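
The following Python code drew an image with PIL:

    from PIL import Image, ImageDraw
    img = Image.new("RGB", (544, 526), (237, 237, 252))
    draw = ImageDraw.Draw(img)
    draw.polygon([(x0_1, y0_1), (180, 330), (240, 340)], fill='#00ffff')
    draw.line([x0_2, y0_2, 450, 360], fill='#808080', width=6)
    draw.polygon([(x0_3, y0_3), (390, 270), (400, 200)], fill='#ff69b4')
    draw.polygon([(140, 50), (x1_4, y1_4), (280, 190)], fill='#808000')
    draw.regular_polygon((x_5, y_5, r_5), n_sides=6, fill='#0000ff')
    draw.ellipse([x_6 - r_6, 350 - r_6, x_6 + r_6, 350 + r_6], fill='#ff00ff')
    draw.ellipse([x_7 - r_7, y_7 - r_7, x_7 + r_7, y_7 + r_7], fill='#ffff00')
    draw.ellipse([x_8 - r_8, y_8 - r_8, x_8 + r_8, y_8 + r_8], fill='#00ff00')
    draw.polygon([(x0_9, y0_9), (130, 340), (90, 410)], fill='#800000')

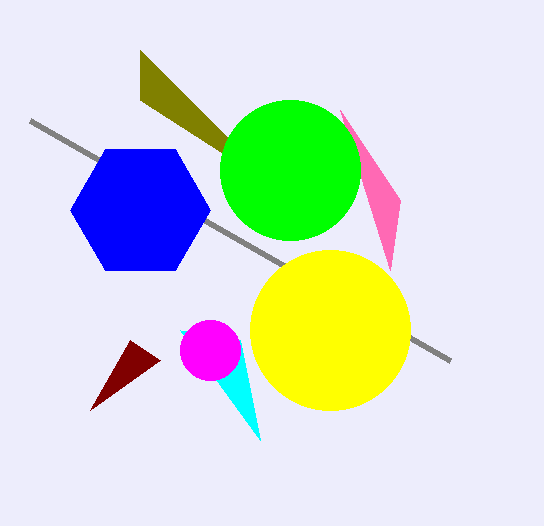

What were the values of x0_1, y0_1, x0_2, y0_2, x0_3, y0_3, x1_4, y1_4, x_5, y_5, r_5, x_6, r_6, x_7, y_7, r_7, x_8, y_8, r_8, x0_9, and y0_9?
x0_1 = 260
y0_1 = 440
x0_2 = 30
y0_2 = 120
x0_3 = 340
y0_3 = 110
x1_4 = 140
y1_4 = 100
x_5 = 140
y_5 = 210
r_5 = 70
x_6 = 210
r_6 = 30
x_7 = 330
y_7 = 330
r_7 = 80
x_8 = 290
y_8 = 170
r_8 = 70
x0_9 = 160
y0_9 = 360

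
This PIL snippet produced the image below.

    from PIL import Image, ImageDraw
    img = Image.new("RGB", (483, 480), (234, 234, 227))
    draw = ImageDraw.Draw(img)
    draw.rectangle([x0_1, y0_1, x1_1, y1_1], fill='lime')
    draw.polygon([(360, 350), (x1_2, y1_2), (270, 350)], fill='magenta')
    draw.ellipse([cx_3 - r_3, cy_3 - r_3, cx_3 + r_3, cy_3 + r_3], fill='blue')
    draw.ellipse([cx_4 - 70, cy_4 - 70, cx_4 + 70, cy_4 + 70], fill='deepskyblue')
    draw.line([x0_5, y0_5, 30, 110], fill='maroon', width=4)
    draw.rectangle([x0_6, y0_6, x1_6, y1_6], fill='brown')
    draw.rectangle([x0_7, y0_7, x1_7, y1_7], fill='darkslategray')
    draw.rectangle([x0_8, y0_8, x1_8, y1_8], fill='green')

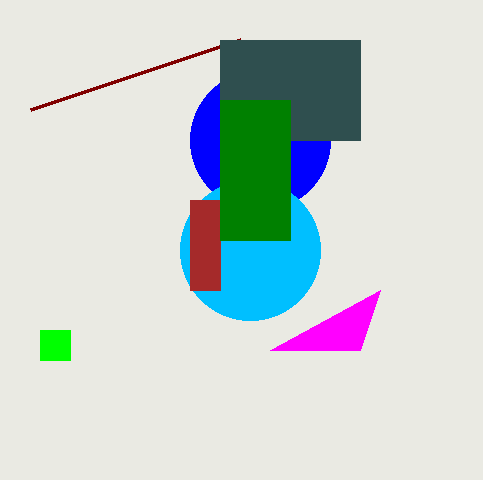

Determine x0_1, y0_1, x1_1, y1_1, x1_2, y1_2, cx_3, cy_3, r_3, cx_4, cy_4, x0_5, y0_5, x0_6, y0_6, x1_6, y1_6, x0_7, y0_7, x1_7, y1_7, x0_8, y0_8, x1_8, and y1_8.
x0_1 = 40, y0_1 = 330, x1_1 = 70, y1_1 = 360, x1_2 = 380, y1_2 = 290, cx_3 = 260, cy_3 = 140, r_3 = 70, cx_4 = 250, cy_4 = 250, x0_5 = 240, y0_5 = 40, x0_6 = 190, y0_6 = 200, x1_6 = 220, y1_6 = 290, x0_7 = 220, y0_7 = 40, x1_7 = 360, y1_7 = 140, x0_8 = 220, y0_8 = 100, x1_8 = 290, y1_8 = 240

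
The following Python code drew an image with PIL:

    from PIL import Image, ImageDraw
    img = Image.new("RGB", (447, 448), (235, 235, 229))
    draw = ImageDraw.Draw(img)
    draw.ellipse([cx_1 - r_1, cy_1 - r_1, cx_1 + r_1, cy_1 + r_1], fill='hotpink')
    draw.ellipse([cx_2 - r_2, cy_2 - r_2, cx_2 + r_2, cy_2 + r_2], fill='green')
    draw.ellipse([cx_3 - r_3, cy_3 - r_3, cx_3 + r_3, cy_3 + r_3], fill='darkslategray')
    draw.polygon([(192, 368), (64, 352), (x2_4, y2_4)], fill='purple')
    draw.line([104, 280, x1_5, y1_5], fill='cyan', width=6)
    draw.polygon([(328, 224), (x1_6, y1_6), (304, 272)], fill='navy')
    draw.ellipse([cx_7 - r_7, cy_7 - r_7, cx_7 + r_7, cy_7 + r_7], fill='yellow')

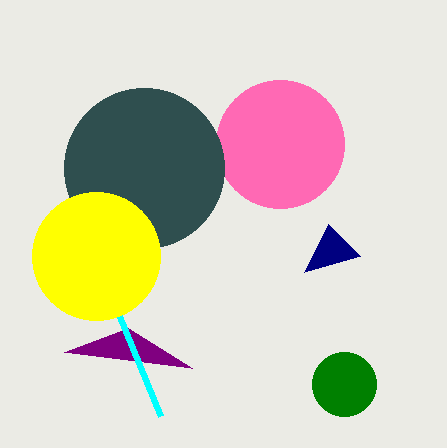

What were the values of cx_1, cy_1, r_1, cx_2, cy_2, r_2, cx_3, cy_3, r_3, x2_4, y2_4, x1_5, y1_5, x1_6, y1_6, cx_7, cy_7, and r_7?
cx_1 = 280; cy_1 = 144; r_1 = 64; cx_2 = 344; cy_2 = 384; r_2 = 32; cx_3 = 144; cy_3 = 168; r_3 = 80; x2_4 = 128; y2_4 = 328; x1_5 = 160; y1_5 = 416; x1_6 = 360; y1_6 = 256; cx_7 = 96; cy_7 = 256; r_7 = 64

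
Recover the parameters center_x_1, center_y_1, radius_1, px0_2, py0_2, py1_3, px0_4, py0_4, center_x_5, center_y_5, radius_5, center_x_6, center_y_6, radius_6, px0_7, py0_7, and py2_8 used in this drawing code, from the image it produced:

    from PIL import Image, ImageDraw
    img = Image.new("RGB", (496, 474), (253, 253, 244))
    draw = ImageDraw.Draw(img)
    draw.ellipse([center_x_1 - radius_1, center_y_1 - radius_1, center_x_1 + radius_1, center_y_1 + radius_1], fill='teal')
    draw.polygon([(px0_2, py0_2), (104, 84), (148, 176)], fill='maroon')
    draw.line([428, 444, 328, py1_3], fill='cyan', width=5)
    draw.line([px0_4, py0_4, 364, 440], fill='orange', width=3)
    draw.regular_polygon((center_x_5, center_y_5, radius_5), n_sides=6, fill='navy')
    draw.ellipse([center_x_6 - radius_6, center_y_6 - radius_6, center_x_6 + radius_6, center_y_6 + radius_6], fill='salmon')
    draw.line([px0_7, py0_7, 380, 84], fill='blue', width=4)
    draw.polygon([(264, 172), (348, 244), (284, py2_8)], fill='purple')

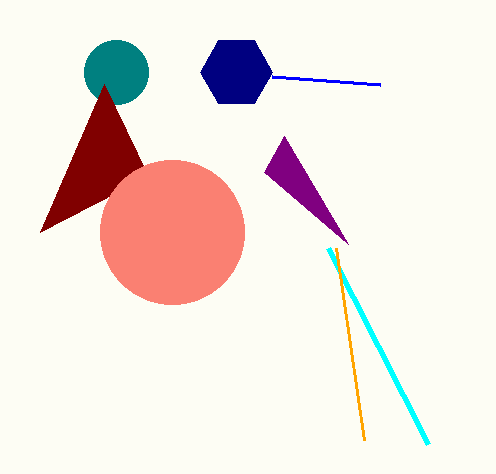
center_x_1 = 116, center_y_1 = 72, radius_1 = 32, px0_2 = 40, py0_2 = 232, py1_3 = 248, px0_4 = 336, py0_4 = 248, center_x_5 = 236, center_y_5 = 72, radius_5 = 36, center_x_6 = 172, center_y_6 = 232, radius_6 = 72, px0_7 = 272, py0_7 = 76, py2_8 = 136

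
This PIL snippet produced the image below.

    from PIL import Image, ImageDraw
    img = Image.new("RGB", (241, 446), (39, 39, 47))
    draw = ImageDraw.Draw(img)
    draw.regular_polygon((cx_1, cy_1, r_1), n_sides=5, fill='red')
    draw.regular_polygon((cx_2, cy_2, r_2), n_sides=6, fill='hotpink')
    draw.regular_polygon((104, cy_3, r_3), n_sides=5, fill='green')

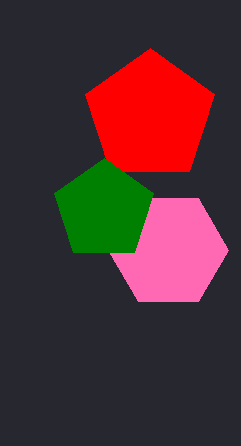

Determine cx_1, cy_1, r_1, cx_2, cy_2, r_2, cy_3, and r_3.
cx_1 = 150
cy_1 = 116
r_1 = 68
cx_2 = 168
cy_2 = 250
r_2 = 60
cy_3 = 210
r_3 = 52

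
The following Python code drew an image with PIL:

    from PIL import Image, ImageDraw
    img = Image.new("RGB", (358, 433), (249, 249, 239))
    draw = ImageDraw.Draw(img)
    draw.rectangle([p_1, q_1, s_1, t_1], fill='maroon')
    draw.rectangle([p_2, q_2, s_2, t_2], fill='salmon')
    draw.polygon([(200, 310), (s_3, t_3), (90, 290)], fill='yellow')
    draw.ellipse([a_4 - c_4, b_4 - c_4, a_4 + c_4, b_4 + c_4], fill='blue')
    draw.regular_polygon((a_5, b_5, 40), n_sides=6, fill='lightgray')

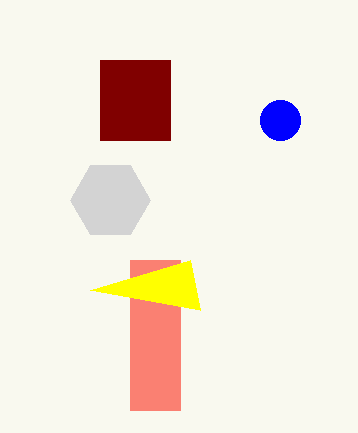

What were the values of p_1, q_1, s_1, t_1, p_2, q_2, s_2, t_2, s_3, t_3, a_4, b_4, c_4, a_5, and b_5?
p_1 = 100; q_1 = 60; s_1 = 170; t_1 = 140; p_2 = 130; q_2 = 260; s_2 = 180; t_2 = 410; s_3 = 190; t_3 = 260; a_4 = 280; b_4 = 120; c_4 = 20; a_5 = 110; b_5 = 200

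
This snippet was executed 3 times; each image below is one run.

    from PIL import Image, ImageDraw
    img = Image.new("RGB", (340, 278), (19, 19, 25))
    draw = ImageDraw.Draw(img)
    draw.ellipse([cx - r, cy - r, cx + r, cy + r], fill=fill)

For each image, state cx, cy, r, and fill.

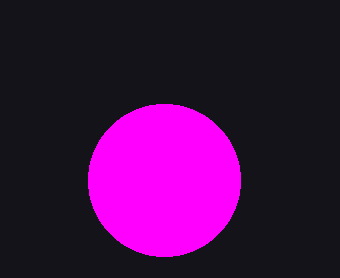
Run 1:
cx = 164
cy = 180
r = 76
fill = 'magenta'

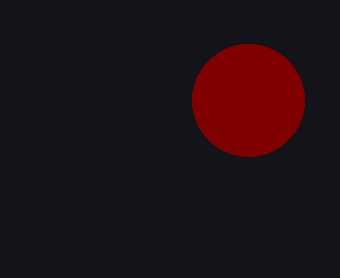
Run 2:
cx = 248, cy = 100, r = 56, fill = 'maroon'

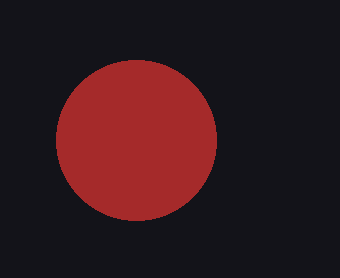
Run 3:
cx = 136, cy = 140, r = 80, fill = 'brown'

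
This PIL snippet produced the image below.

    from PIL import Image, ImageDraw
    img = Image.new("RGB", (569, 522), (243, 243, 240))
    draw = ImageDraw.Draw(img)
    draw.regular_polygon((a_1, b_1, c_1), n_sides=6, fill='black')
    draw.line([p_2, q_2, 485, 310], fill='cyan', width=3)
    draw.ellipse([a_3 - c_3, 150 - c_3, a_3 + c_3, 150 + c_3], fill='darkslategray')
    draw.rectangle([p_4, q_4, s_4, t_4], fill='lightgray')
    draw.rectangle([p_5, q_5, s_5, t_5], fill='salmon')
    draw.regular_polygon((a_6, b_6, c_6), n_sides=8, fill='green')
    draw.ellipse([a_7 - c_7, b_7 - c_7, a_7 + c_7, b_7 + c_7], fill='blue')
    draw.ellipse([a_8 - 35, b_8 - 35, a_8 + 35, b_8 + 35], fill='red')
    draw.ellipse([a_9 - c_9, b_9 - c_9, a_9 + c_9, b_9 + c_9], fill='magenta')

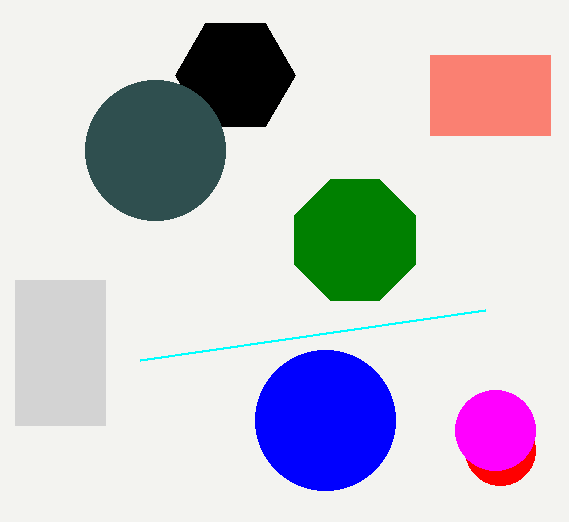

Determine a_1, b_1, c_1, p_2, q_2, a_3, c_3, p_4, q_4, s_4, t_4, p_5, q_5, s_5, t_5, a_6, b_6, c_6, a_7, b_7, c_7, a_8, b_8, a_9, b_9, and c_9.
a_1 = 235
b_1 = 75
c_1 = 60
p_2 = 140
q_2 = 360
a_3 = 155
c_3 = 70
p_4 = 15
q_4 = 280
s_4 = 105
t_4 = 425
p_5 = 430
q_5 = 55
s_5 = 550
t_5 = 135
a_6 = 355
b_6 = 240
c_6 = 65
a_7 = 325
b_7 = 420
c_7 = 70
a_8 = 500
b_8 = 450
a_9 = 495
b_9 = 430
c_9 = 40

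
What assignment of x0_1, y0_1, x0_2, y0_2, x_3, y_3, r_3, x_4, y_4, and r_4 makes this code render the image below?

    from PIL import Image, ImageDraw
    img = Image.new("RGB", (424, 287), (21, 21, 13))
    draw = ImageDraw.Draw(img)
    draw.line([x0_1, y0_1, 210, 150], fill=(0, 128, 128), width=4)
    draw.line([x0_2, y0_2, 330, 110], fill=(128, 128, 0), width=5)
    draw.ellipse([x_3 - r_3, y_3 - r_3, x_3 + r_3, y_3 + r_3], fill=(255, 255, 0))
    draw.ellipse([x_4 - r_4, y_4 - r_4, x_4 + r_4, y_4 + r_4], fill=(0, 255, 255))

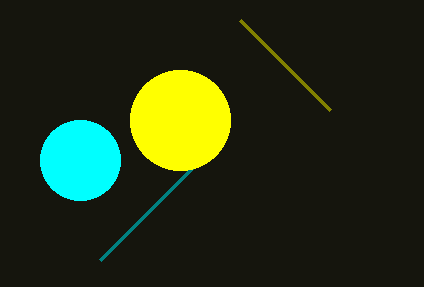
x0_1 = 100, y0_1 = 260, x0_2 = 240, y0_2 = 20, x_3 = 180, y_3 = 120, r_3 = 50, x_4 = 80, y_4 = 160, r_4 = 40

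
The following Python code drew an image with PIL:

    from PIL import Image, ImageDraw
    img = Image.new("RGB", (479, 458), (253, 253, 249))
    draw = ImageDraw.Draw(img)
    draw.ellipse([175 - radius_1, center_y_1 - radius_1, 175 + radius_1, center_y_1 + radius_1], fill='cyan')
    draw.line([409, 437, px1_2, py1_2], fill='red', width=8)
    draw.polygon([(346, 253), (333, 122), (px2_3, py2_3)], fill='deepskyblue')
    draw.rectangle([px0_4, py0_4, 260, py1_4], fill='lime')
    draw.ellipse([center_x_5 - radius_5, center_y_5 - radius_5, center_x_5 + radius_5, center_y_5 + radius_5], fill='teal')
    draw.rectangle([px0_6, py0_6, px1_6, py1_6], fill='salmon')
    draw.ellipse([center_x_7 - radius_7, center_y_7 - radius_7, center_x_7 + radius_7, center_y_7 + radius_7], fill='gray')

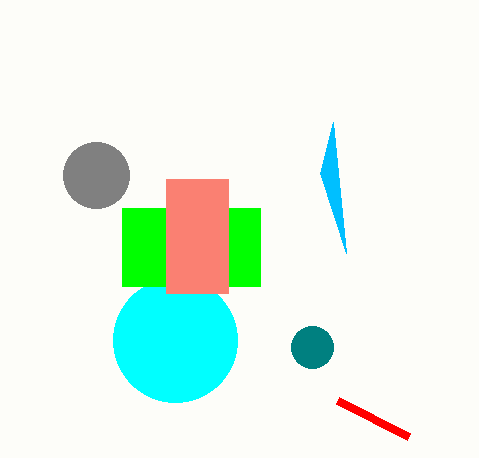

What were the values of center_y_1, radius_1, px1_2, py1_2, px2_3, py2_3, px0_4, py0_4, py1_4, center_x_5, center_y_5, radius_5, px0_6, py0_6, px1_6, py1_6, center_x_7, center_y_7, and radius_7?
center_y_1 = 340
radius_1 = 62
px1_2 = 338
py1_2 = 401
px2_3 = 320
py2_3 = 173
px0_4 = 122
py0_4 = 208
py1_4 = 286
center_x_5 = 312
center_y_5 = 347
radius_5 = 21
px0_6 = 166
py0_6 = 179
px1_6 = 228
py1_6 = 293
center_x_7 = 96
center_y_7 = 175
radius_7 = 33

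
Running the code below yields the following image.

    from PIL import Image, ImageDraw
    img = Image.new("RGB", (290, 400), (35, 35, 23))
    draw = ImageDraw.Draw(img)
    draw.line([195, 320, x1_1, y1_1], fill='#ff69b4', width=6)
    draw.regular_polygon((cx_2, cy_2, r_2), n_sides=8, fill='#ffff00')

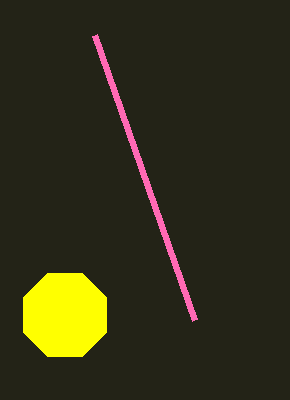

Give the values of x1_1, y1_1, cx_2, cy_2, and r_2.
x1_1 = 95
y1_1 = 35
cx_2 = 65
cy_2 = 315
r_2 = 45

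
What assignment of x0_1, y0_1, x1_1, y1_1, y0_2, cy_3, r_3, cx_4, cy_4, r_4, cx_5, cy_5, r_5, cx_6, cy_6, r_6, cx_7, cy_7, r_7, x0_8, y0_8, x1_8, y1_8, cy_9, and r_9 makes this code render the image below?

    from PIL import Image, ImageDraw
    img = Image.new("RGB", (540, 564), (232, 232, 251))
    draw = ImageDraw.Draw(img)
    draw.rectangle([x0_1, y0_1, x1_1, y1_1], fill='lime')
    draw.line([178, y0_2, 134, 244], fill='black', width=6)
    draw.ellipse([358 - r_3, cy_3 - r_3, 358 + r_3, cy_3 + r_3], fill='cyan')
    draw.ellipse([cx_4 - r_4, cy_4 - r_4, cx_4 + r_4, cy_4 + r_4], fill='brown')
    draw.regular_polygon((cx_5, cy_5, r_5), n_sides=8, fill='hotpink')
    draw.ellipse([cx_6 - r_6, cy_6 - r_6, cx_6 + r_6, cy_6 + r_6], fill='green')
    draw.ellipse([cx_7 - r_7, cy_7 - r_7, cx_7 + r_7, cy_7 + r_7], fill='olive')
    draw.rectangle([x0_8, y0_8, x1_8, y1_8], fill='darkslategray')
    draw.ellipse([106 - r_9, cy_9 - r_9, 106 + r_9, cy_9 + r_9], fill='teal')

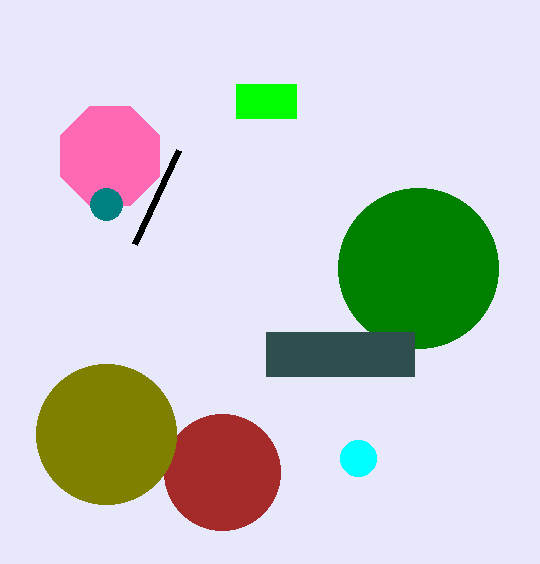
x0_1 = 236; y0_1 = 84; x1_1 = 296; y1_1 = 118; y0_2 = 150; cy_3 = 458; r_3 = 18; cx_4 = 222; cy_4 = 472; r_4 = 58; cx_5 = 110; cy_5 = 156; r_5 = 54; cx_6 = 418; cy_6 = 268; r_6 = 80; cx_7 = 106; cy_7 = 434; r_7 = 70; x0_8 = 266; y0_8 = 332; x1_8 = 414; y1_8 = 376; cy_9 = 204; r_9 = 16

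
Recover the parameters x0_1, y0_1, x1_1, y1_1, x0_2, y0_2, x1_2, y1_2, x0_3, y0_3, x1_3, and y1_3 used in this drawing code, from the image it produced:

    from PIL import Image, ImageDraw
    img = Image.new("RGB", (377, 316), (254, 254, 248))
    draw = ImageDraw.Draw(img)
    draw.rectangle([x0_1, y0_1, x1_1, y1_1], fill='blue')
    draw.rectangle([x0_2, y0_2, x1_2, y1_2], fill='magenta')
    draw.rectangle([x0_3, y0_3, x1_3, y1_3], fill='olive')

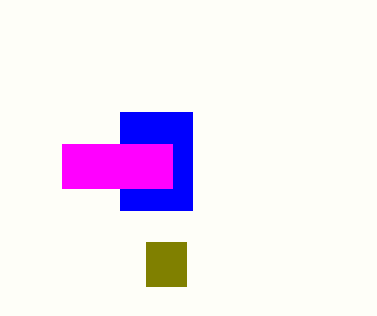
x0_1 = 120; y0_1 = 112; x1_1 = 192; y1_1 = 210; x0_2 = 62; y0_2 = 144; x1_2 = 172; y1_2 = 188; x0_3 = 146; y0_3 = 242; x1_3 = 186; y1_3 = 286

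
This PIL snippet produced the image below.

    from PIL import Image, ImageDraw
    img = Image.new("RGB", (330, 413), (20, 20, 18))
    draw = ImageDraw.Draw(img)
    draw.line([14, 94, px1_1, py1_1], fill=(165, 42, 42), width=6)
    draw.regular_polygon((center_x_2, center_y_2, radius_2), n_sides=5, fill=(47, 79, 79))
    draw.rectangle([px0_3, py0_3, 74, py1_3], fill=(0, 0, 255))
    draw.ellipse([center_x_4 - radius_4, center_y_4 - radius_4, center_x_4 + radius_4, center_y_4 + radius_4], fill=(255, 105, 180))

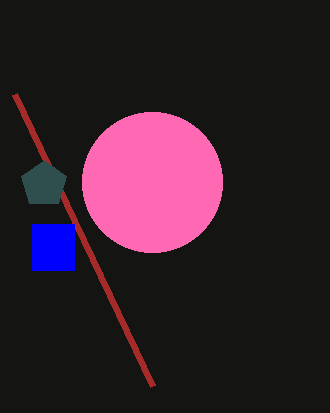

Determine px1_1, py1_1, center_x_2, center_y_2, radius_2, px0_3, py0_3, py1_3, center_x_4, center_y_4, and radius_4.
px1_1 = 152
py1_1 = 386
center_x_2 = 44
center_y_2 = 184
radius_2 = 24
px0_3 = 32
py0_3 = 224
py1_3 = 270
center_x_4 = 152
center_y_4 = 182
radius_4 = 70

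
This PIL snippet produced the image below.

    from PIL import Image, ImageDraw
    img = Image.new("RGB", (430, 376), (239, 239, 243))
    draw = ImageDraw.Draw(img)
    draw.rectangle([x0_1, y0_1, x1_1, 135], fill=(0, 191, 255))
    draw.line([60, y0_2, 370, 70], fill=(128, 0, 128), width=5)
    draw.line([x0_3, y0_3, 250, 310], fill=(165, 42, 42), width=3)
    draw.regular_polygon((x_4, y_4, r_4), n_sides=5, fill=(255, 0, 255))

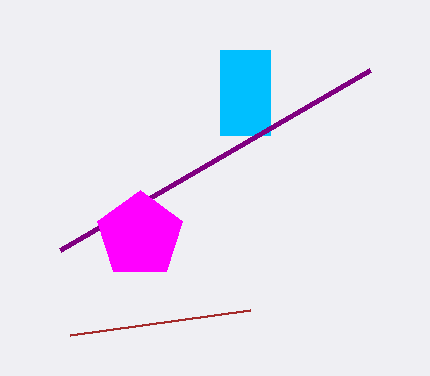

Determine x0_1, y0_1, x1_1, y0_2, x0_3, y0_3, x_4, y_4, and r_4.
x0_1 = 220; y0_1 = 50; x1_1 = 270; y0_2 = 250; x0_3 = 70; y0_3 = 335; x_4 = 140; y_4 = 235; r_4 = 45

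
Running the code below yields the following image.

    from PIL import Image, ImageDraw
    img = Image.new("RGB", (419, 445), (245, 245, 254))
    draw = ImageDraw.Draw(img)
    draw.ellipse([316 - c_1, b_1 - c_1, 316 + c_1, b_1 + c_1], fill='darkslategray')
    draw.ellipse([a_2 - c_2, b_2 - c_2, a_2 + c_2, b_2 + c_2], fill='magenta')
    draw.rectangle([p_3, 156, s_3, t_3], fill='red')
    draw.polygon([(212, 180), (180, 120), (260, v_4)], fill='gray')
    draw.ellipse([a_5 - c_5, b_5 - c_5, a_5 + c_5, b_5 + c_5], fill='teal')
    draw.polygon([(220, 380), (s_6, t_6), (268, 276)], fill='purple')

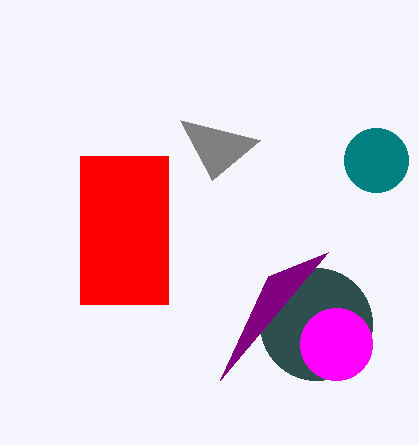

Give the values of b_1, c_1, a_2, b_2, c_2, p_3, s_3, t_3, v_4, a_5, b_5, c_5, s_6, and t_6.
b_1 = 324, c_1 = 56, a_2 = 336, b_2 = 344, c_2 = 36, p_3 = 80, s_3 = 168, t_3 = 304, v_4 = 140, a_5 = 376, b_5 = 160, c_5 = 32, s_6 = 328, t_6 = 252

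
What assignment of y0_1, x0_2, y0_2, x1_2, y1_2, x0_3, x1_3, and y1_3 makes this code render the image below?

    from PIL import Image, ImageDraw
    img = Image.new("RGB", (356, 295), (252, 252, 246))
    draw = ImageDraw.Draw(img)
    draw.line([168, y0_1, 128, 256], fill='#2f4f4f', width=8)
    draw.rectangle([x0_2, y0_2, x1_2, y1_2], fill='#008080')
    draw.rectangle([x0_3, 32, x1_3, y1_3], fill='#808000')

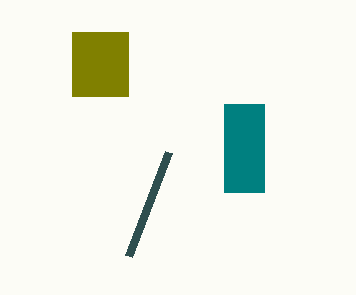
y0_1 = 152, x0_2 = 224, y0_2 = 104, x1_2 = 264, y1_2 = 192, x0_3 = 72, x1_3 = 128, y1_3 = 96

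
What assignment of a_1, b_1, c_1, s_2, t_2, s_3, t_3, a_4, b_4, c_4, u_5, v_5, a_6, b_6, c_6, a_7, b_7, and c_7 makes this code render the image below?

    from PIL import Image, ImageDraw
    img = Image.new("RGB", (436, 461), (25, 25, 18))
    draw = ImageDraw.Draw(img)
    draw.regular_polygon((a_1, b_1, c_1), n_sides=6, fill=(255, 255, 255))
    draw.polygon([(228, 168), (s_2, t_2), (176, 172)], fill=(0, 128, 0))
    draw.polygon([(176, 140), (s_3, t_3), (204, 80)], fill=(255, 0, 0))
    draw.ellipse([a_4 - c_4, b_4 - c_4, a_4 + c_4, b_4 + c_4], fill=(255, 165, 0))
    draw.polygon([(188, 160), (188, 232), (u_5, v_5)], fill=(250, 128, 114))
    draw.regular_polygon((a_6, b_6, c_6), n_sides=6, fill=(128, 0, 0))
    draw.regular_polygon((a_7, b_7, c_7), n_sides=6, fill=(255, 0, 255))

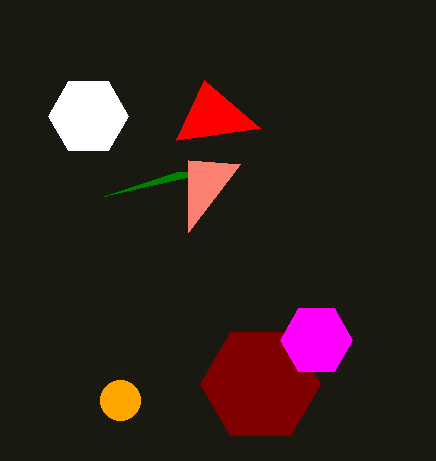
a_1 = 88; b_1 = 116; c_1 = 40; s_2 = 104; t_2 = 196; s_3 = 260; t_3 = 128; a_4 = 120; b_4 = 400; c_4 = 20; u_5 = 240; v_5 = 164; a_6 = 260; b_6 = 384; c_6 = 60; a_7 = 316; b_7 = 340; c_7 = 36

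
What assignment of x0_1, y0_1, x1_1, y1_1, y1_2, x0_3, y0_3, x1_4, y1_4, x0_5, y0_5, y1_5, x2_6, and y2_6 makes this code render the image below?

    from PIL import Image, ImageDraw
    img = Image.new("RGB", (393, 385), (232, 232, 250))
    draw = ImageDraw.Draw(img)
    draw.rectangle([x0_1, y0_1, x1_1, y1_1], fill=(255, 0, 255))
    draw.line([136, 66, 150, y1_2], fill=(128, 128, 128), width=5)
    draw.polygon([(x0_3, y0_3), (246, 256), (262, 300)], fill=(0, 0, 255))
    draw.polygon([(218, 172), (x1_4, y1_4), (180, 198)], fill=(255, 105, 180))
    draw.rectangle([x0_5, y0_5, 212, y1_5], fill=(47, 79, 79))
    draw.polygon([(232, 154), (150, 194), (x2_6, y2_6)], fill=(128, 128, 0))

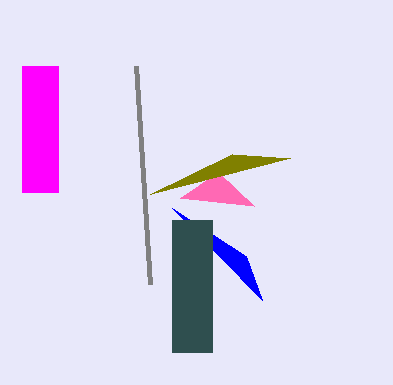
x0_1 = 22; y0_1 = 66; x1_1 = 58; y1_1 = 192; y1_2 = 284; x0_3 = 172; y0_3 = 208; x1_4 = 254; y1_4 = 206; x0_5 = 172; y0_5 = 220; y1_5 = 352; x2_6 = 290; y2_6 = 158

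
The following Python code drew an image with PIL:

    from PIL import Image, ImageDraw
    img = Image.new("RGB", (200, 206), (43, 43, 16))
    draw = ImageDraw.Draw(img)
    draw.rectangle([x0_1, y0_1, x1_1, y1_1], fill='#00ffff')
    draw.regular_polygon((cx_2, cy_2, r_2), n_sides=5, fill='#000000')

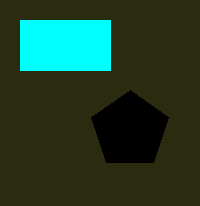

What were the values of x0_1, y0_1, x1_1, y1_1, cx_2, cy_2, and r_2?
x0_1 = 20, y0_1 = 20, x1_1 = 110, y1_1 = 70, cx_2 = 130, cy_2 = 130, r_2 = 40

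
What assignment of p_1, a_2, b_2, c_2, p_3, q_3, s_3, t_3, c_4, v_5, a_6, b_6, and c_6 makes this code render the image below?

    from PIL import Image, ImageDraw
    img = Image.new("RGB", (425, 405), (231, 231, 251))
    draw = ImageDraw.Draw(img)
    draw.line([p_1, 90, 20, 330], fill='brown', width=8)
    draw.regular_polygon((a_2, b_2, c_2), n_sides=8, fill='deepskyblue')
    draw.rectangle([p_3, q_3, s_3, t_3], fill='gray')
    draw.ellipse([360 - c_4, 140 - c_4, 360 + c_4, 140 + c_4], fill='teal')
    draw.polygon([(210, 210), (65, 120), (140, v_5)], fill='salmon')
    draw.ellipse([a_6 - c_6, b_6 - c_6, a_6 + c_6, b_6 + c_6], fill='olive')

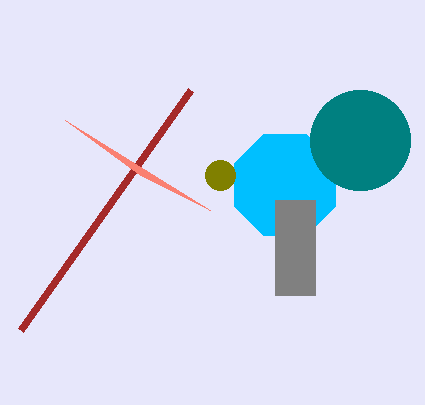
p_1 = 190; a_2 = 285; b_2 = 185; c_2 = 55; p_3 = 275; q_3 = 200; s_3 = 315; t_3 = 295; c_4 = 50; v_5 = 175; a_6 = 220; b_6 = 175; c_6 = 15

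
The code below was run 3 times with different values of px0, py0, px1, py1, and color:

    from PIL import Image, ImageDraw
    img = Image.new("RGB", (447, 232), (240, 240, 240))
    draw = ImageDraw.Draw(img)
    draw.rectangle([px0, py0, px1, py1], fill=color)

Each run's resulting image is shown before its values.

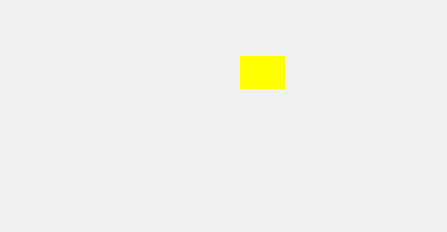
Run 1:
px0 = 240
py0 = 56
px1 = 284
py1 = 88
color = 'yellow'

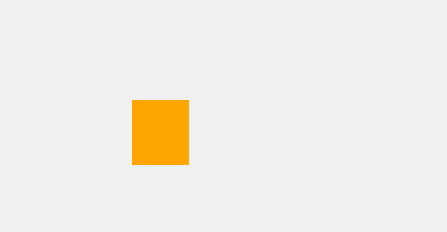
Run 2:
px0 = 132
py0 = 100
px1 = 188
py1 = 164
color = 'orange'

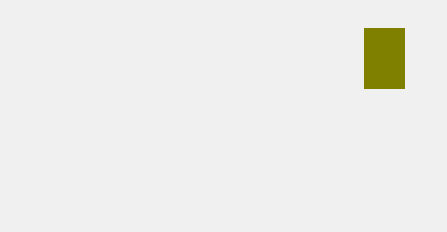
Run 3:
px0 = 364; py0 = 28; px1 = 404; py1 = 88; color = 'olive'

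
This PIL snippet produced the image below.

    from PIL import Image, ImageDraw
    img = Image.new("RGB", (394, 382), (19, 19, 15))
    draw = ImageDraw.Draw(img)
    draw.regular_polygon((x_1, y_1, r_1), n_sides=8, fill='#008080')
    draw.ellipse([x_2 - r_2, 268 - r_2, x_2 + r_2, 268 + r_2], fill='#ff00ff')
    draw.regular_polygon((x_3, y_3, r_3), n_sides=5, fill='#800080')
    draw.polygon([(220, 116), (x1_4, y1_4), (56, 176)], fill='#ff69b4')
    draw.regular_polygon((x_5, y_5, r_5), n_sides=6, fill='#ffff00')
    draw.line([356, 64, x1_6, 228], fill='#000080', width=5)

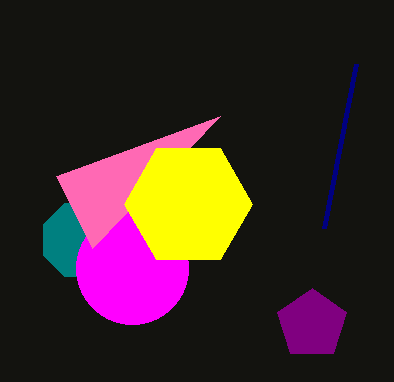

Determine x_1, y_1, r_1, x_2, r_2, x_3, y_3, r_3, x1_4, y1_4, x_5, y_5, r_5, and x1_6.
x_1 = 80
y_1 = 240
r_1 = 40
x_2 = 132
r_2 = 56
x_3 = 312
y_3 = 324
r_3 = 36
x1_4 = 92
y1_4 = 248
x_5 = 188
y_5 = 204
r_5 = 64
x1_6 = 324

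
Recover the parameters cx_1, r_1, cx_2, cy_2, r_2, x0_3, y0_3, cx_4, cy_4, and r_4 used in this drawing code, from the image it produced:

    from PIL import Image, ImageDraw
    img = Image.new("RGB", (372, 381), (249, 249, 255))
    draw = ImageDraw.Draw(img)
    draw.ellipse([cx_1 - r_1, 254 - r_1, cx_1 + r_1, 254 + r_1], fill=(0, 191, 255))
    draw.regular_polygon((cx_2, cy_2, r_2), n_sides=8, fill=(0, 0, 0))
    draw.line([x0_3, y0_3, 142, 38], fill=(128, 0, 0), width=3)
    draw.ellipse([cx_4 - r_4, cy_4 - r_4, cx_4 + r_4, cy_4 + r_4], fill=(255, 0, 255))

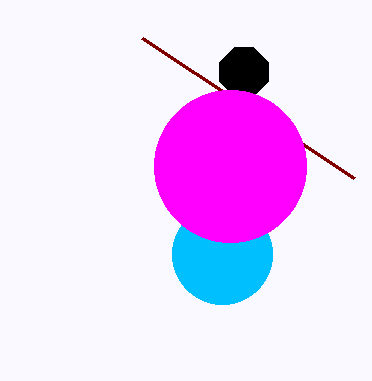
cx_1 = 222
r_1 = 50
cx_2 = 244
cy_2 = 72
r_2 = 26
x0_3 = 354
y0_3 = 178
cx_4 = 230
cy_4 = 166
r_4 = 76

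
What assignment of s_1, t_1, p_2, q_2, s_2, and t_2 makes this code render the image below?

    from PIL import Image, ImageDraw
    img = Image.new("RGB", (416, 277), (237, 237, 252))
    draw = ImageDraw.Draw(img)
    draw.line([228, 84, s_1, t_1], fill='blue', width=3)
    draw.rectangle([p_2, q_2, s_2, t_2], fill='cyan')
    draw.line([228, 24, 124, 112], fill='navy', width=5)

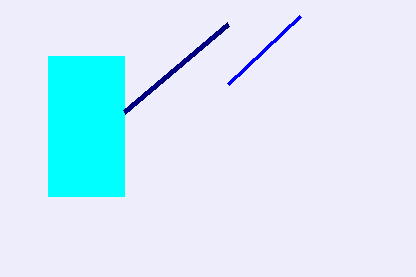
s_1 = 300, t_1 = 16, p_2 = 48, q_2 = 56, s_2 = 124, t_2 = 196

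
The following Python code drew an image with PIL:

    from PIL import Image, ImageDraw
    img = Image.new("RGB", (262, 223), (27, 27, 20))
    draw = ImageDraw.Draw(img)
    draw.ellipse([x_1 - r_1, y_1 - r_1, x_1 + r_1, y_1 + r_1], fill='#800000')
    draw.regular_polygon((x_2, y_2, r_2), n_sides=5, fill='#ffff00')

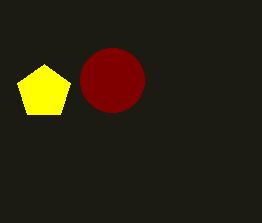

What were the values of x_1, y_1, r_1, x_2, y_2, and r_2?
x_1 = 112; y_1 = 80; r_1 = 32; x_2 = 44; y_2 = 92; r_2 = 28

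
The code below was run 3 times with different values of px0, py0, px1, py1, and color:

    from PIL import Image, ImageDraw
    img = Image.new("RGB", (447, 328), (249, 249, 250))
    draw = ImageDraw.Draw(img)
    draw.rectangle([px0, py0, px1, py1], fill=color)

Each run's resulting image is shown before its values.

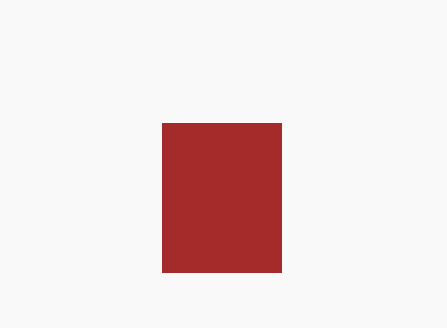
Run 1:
px0 = 162; py0 = 123; px1 = 281; py1 = 272; color = 'brown'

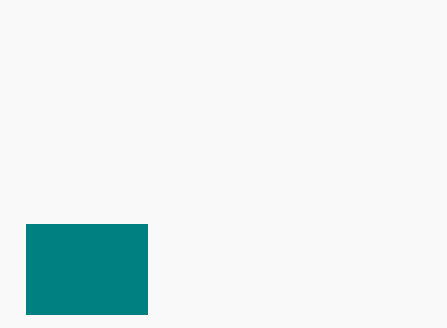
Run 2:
px0 = 26
py0 = 224
px1 = 147
py1 = 314
color = 'teal'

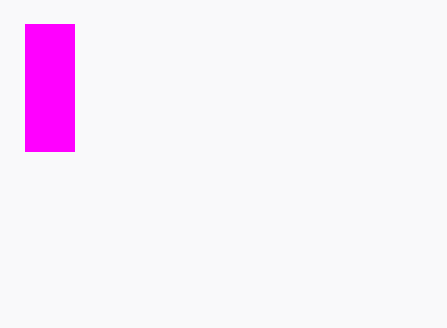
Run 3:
px0 = 25
py0 = 24
px1 = 74
py1 = 151
color = 'magenta'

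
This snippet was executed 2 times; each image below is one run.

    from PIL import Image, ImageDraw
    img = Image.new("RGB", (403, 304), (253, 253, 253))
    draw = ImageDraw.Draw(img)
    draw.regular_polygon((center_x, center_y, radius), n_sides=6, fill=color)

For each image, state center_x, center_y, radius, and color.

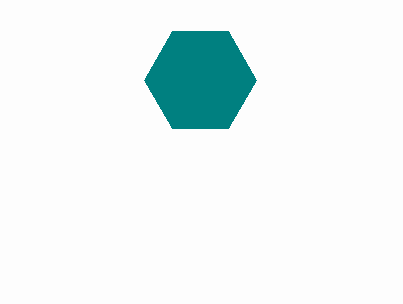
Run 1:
center_x = 200
center_y = 80
radius = 56
color = 'teal'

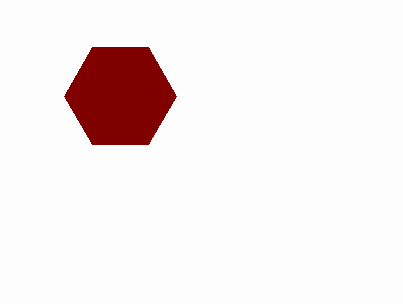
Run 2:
center_x = 120
center_y = 96
radius = 56
color = 'maroon'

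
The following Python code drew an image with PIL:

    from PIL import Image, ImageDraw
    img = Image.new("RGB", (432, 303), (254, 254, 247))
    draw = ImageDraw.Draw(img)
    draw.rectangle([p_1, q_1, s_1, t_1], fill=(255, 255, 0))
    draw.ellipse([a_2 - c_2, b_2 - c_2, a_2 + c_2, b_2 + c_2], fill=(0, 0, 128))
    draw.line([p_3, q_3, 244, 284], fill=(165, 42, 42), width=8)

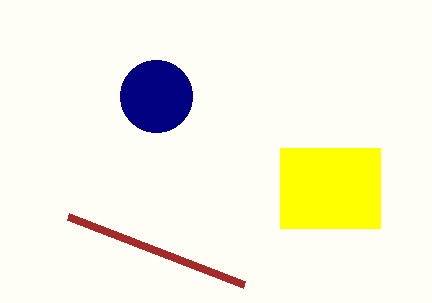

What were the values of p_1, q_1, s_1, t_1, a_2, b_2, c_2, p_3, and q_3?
p_1 = 280
q_1 = 148
s_1 = 380
t_1 = 228
a_2 = 156
b_2 = 96
c_2 = 36
p_3 = 68
q_3 = 216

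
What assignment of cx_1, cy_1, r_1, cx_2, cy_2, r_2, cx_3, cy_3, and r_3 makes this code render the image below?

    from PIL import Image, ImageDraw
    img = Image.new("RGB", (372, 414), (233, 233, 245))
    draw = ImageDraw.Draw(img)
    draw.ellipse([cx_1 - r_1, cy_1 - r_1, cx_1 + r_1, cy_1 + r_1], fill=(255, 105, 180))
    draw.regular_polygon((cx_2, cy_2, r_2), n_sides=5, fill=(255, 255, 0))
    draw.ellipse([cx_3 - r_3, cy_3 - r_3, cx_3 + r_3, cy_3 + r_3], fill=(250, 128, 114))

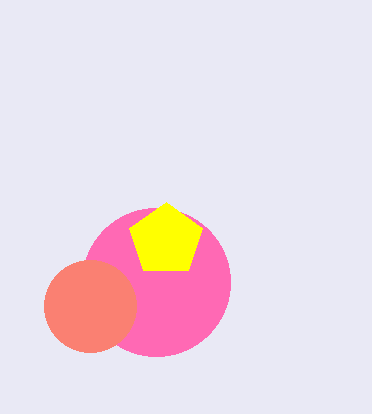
cx_1 = 156
cy_1 = 282
r_1 = 74
cx_2 = 166
cy_2 = 240
r_2 = 38
cx_3 = 90
cy_3 = 306
r_3 = 46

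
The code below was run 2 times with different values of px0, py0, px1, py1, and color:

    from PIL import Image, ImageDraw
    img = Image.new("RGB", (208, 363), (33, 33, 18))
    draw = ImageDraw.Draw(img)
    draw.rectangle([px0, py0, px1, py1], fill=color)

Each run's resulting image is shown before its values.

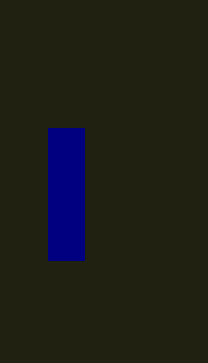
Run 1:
px0 = 48; py0 = 128; px1 = 84; py1 = 260; color = 'navy'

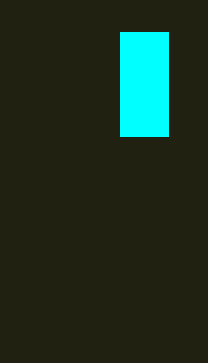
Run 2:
px0 = 120
py0 = 32
px1 = 168
py1 = 136
color = 'cyan'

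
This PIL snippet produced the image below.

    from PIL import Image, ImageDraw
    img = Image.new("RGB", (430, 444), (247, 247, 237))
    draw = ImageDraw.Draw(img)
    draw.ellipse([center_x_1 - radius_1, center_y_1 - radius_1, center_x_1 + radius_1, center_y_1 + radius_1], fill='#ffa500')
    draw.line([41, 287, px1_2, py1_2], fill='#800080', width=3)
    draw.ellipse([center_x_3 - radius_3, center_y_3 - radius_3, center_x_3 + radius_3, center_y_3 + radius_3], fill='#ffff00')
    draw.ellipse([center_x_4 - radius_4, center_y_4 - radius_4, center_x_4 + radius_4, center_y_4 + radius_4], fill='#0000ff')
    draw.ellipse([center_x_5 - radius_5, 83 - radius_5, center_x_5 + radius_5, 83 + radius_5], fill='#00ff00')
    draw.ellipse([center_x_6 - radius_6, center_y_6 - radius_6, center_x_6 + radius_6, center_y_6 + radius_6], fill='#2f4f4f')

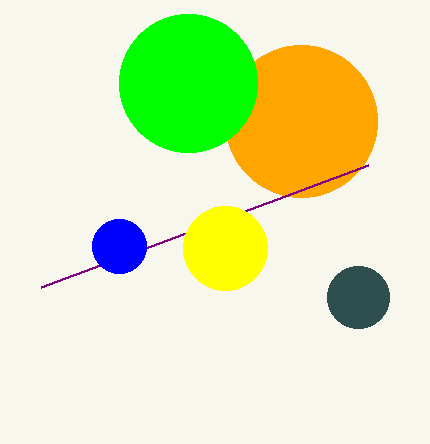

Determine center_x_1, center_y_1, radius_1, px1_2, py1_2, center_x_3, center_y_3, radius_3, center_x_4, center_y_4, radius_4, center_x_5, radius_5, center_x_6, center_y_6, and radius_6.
center_x_1 = 301; center_y_1 = 121; radius_1 = 76; px1_2 = 368; py1_2 = 165; center_x_3 = 225; center_y_3 = 248; radius_3 = 42; center_x_4 = 119; center_y_4 = 246; radius_4 = 27; center_x_5 = 188; radius_5 = 69; center_x_6 = 358; center_y_6 = 297; radius_6 = 31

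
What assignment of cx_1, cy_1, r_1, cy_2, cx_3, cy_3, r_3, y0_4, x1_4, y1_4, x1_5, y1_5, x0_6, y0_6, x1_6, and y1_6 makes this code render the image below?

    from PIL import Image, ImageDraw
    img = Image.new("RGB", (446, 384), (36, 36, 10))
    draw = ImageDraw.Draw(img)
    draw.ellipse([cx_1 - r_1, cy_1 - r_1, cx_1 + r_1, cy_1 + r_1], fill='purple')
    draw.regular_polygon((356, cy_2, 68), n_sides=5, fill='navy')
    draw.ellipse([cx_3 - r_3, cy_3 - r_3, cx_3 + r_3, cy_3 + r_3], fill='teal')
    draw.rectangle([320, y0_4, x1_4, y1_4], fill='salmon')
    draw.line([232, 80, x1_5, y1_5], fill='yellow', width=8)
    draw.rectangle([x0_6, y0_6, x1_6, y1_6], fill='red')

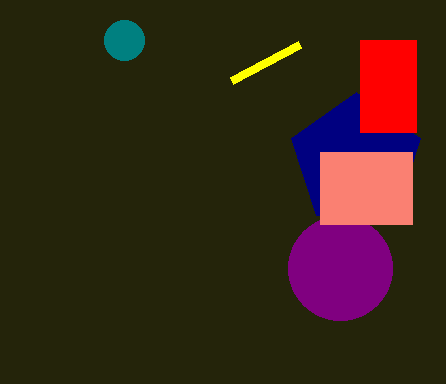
cx_1 = 340
cy_1 = 268
r_1 = 52
cy_2 = 160
cx_3 = 124
cy_3 = 40
r_3 = 20
y0_4 = 152
x1_4 = 412
y1_4 = 224
x1_5 = 300
y1_5 = 44
x0_6 = 360
y0_6 = 40
x1_6 = 416
y1_6 = 132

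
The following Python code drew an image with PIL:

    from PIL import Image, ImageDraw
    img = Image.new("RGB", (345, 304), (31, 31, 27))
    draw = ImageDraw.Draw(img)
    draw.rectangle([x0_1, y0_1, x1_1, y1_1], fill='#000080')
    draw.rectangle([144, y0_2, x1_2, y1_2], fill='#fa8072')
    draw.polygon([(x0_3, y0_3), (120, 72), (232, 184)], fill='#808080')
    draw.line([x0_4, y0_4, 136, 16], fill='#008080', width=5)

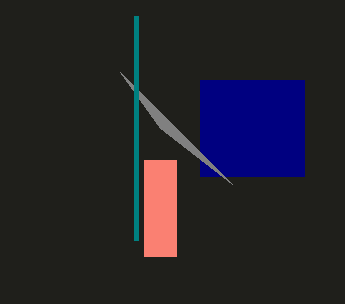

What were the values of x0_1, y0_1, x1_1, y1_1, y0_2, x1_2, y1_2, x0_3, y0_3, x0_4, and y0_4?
x0_1 = 200; y0_1 = 80; x1_1 = 304; y1_1 = 176; y0_2 = 160; x1_2 = 176; y1_2 = 256; x0_3 = 160; y0_3 = 128; x0_4 = 136; y0_4 = 240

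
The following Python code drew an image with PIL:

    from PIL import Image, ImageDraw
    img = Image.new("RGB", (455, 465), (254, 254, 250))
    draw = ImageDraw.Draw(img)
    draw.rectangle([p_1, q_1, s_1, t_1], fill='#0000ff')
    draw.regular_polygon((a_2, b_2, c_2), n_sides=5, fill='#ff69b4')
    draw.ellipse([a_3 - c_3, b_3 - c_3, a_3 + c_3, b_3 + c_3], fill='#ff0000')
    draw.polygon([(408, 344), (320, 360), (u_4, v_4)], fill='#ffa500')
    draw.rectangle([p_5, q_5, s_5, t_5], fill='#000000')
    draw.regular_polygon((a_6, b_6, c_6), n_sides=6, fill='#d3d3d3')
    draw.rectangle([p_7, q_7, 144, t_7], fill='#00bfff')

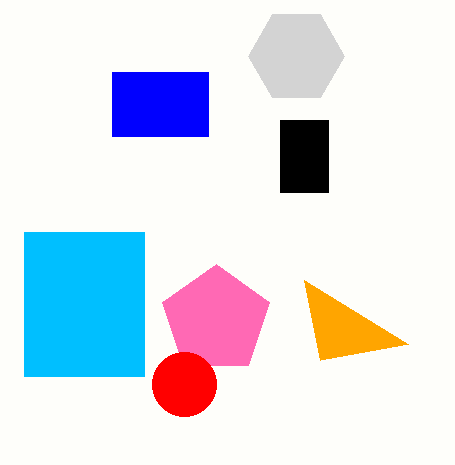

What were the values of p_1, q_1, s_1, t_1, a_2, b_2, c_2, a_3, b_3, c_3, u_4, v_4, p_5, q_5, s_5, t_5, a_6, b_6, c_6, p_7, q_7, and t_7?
p_1 = 112; q_1 = 72; s_1 = 208; t_1 = 136; a_2 = 216; b_2 = 320; c_2 = 56; a_3 = 184; b_3 = 384; c_3 = 32; u_4 = 304; v_4 = 280; p_5 = 280; q_5 = 120; s_5 = 328; t_5 = 192; a_6 = 296; b_6 = 56; c_6 = 48; p_7 = 24; q_7 = 232; t_7 = 376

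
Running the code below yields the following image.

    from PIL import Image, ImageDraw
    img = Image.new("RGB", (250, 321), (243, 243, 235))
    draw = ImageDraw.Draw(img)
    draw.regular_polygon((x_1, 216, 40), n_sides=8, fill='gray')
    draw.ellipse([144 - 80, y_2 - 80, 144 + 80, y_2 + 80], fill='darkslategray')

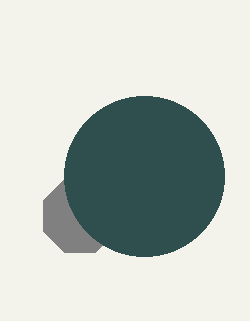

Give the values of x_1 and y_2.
x_1 = 80; y_2 = 176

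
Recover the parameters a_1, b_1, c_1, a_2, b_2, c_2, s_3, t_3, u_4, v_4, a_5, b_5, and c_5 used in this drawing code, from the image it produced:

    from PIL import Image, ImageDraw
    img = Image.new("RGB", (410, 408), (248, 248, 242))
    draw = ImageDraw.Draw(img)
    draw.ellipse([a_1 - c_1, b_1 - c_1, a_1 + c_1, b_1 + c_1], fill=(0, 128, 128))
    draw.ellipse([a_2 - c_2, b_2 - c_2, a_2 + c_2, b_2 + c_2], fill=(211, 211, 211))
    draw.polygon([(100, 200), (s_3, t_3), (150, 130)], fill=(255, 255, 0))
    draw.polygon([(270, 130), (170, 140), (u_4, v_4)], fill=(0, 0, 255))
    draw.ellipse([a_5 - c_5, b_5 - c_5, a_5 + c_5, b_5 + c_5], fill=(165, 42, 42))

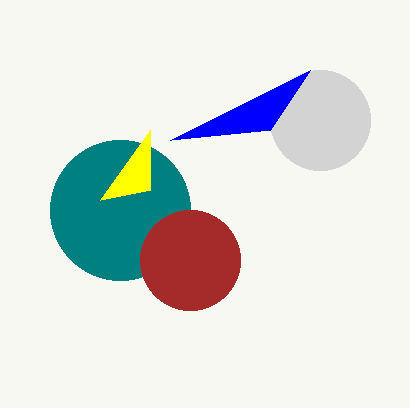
a_1 = 120; b_1 = 210; c_1 = 70; a_2 = 320; b_2 = 120; c_2 = 50; s_3 = 150; t_3 = 190; u_4 = 310; v_4 = 70; a_5 = 190; b_5 = 260; c_5 = 50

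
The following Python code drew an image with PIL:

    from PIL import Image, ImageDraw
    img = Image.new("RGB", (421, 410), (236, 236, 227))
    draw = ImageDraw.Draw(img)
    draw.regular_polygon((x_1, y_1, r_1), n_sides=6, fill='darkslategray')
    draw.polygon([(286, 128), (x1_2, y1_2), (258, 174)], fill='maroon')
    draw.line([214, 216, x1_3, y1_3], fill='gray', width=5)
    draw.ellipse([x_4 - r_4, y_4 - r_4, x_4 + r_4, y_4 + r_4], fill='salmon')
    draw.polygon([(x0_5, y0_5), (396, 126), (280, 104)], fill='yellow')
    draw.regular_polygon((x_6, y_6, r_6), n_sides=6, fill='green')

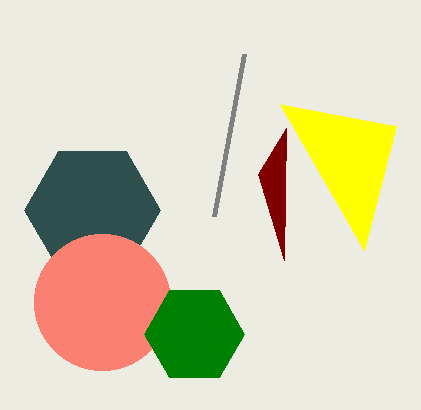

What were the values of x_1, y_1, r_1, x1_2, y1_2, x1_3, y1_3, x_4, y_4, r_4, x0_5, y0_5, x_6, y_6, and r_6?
x_1 = 92, y_1 = 210, r_1 = 68, x1_2 = 284, y1_2 = 260, x1_3 = 244, y1_3 = 54, x_4 = 102, y_4 = 302, r_4 = 68, x0_5 = 364, y0_5 = 250, x_6 = 194, y_6 = 334, r_6 = 50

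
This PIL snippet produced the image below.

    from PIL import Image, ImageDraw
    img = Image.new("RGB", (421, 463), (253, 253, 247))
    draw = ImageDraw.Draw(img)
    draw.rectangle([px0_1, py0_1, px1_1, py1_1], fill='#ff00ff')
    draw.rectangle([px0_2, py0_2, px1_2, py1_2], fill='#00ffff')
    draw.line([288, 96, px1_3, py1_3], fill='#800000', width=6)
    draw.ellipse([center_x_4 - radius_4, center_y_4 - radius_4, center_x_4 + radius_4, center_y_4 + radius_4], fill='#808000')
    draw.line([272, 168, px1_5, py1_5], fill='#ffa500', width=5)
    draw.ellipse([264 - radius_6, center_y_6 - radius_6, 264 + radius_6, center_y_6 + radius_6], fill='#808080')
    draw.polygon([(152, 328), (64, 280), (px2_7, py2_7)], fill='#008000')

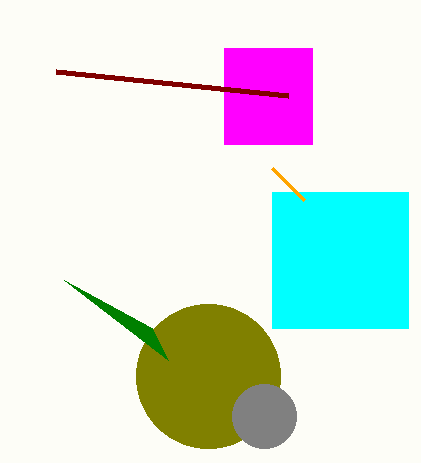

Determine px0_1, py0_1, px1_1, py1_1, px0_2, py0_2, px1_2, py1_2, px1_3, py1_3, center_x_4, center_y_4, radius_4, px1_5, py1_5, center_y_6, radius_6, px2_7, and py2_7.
px0_1 = 224; py0_1 = 48; px1_1 = 312; py1_1 = 144; px0_2 = 272; py0_2 = 192; px1_2 = 408; py1_2 = 328; px1_3 = 56; py1_3 = 72; center_x_4 = 208; center_y_4 = 376; radius_4 = 72; px1_5 = 304; py1_5 = 200; center_y_6 = 416; radius_6 = 32; px2_7 = 168; py2_7 = 360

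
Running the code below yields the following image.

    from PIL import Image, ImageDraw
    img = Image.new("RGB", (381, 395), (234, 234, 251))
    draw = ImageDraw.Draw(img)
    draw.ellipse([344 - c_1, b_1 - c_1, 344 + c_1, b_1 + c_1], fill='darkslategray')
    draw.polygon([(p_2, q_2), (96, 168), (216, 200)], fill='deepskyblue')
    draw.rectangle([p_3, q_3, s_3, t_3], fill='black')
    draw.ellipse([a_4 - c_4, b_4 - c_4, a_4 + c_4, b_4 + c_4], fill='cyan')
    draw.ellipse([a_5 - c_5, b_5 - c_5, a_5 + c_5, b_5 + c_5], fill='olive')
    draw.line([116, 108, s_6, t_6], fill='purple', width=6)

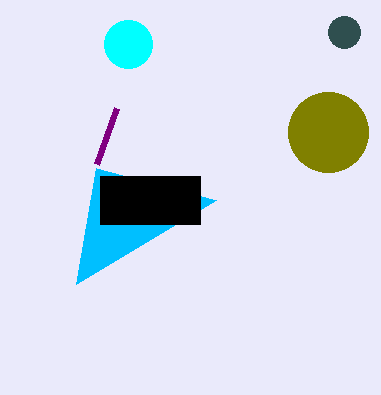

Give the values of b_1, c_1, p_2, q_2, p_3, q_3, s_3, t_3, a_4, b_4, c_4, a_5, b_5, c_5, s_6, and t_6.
b_1 = 32, c_1 = 16, p_2 = 76, q_2 = 284, p_3 = 100, q_3 = 176, s_3 = 200, t_3 = 224, a_4 = 128, b_4 = 44, c_4 = 24, a_5 = 328, b_5 = 132, c_5 = 40, s_6 = 96, t_6 = 164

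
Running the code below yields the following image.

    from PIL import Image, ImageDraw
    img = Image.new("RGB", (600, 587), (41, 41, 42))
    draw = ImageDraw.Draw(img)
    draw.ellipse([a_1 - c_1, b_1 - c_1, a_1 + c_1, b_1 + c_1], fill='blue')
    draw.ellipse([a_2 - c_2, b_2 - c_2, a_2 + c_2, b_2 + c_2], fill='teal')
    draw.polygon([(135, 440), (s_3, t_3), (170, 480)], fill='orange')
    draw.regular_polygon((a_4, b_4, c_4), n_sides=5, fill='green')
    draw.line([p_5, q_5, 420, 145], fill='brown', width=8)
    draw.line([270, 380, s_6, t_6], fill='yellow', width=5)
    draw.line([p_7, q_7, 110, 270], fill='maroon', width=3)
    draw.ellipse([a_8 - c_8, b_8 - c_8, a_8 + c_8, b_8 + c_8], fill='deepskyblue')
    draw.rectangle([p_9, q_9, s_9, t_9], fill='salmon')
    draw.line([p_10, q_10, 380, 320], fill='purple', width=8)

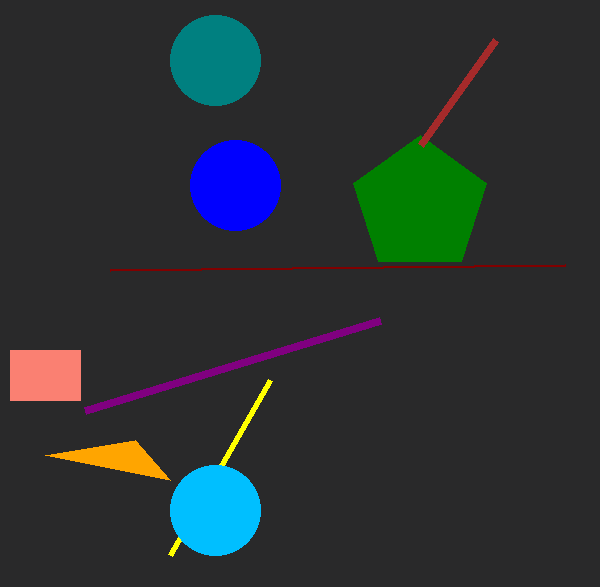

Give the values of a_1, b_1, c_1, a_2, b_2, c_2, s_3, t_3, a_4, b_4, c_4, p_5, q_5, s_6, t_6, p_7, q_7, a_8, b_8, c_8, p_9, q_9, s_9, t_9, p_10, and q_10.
a_1 = 235, b_1 = 185, c_1 = 45, a_2 = 215, b_2 = 60, c_2 = 45, s_3 = 45, t_3 = 455, a_4 = 420, b_4 = 205, c_4 = 70, p_5 = 495, q_5 = 40, s_6 = 170, t_6 = 555, p_7 = 565, q_7 = 265, a_8 = 215, b_8 = 510, c_8 = 45, p_9 = 10, q_9 = 350, s_9 = 80, t_9 = 400, p_10 = 85, q_10 = 410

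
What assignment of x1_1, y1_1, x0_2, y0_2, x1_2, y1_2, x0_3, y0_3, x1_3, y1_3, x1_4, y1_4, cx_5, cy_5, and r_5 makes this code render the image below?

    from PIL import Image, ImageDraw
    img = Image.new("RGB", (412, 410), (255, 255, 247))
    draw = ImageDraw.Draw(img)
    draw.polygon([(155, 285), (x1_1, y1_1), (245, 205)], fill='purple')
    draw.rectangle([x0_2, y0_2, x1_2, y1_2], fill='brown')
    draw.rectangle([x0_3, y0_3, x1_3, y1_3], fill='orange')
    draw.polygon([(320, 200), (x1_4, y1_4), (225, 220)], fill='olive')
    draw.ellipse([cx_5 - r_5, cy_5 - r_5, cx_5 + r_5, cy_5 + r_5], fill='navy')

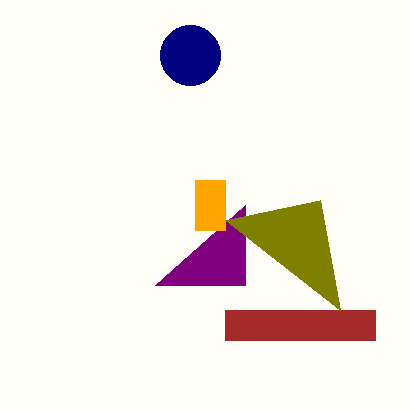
x1_1 = 245; y1_1 = 285; x0_2 = 225; y0_2 = 310; x1_2 = 375; y1_2 = 340; x0_3 = 195; y0_3 = 180; x1_3 = 225; y1_3 = 230; x1_4 = 340; y1_4 = 310; cx_5 = 190; cy_5 = 55; r_5 = 30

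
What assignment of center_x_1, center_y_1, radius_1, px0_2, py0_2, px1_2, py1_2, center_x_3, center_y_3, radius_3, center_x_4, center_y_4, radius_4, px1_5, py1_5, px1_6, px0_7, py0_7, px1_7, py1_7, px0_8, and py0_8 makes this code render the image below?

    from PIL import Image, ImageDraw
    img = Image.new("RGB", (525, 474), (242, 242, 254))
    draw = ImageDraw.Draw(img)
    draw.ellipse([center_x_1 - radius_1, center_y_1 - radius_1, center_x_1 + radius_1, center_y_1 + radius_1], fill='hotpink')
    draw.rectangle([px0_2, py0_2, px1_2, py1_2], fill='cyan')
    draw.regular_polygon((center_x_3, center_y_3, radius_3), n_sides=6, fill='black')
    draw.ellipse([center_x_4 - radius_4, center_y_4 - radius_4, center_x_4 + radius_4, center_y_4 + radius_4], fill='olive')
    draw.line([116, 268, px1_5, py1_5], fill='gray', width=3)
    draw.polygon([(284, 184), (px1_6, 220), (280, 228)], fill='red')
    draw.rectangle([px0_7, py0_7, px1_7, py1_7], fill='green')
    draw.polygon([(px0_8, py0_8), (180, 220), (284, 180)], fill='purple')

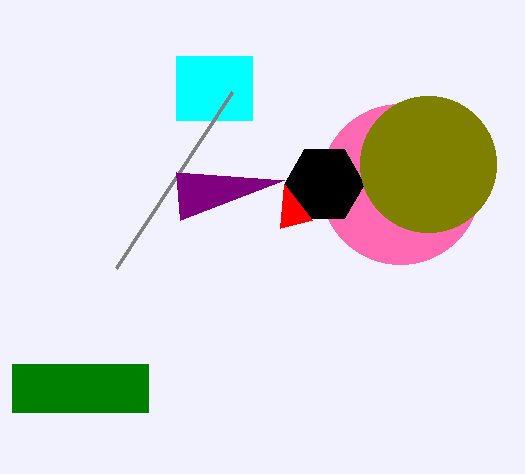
center_x_1 = 400; center_y_1 = 184; radius_1 = 80; px0_2 = 176; py0_2 = 56; px1_2 = 252; py1_2 = 120; center_x_3 = 324; center_y_3 = 184; radius_3 = 40; center_x_4 = 428; center_y_4 = 164; radius_4 = 68; px1_5 = 232; py1_5 = 92; px1_6 = 312; px0_7 = 12; py0_7 = 364; px1_7 = 148; py1_7 = 412; px0_8 = 176; py0_8 = 172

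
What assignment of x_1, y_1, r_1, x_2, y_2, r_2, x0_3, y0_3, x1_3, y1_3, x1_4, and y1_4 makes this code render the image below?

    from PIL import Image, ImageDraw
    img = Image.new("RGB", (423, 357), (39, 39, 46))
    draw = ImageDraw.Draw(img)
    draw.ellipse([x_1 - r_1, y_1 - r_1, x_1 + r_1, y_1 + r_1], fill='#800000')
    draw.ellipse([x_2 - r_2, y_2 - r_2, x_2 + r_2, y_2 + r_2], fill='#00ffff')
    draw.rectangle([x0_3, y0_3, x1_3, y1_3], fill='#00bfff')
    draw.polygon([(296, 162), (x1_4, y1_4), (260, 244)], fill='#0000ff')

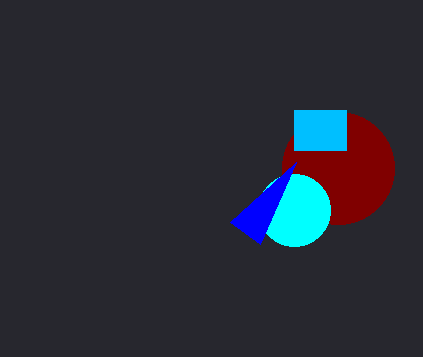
x_1 = 338
y_1 = 168
r_1 = 56
x_2 = 294
y_2 = 210
r_2 = 36
x0_3 = 294
y0_3 = 110
x1_3 = 346
y1_3 = 150
x1_4 = 230
y1_4 = 222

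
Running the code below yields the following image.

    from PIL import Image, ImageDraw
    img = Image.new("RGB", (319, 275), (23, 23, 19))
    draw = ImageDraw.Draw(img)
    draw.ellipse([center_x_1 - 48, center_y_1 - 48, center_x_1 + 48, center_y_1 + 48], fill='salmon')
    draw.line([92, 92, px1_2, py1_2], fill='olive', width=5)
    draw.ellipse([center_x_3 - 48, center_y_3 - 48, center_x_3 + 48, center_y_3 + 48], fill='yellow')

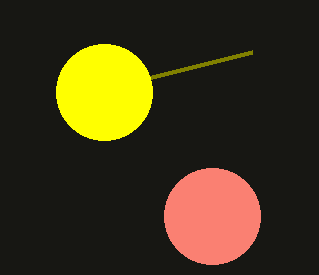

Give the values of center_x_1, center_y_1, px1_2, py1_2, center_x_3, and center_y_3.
center_x_1 = 212
center_y_1 = 216
px1_2 = 252
py1_2 = 52
center_x_3 = 104
center_y_3 = 92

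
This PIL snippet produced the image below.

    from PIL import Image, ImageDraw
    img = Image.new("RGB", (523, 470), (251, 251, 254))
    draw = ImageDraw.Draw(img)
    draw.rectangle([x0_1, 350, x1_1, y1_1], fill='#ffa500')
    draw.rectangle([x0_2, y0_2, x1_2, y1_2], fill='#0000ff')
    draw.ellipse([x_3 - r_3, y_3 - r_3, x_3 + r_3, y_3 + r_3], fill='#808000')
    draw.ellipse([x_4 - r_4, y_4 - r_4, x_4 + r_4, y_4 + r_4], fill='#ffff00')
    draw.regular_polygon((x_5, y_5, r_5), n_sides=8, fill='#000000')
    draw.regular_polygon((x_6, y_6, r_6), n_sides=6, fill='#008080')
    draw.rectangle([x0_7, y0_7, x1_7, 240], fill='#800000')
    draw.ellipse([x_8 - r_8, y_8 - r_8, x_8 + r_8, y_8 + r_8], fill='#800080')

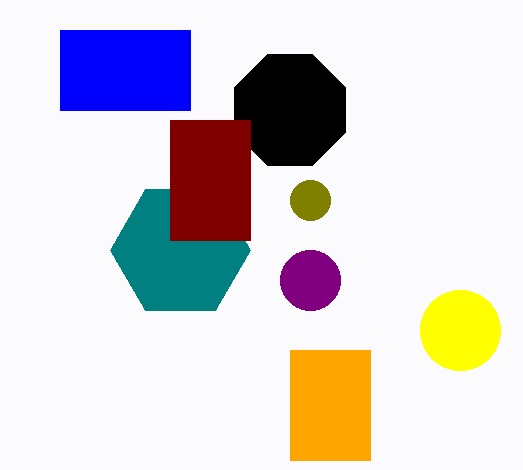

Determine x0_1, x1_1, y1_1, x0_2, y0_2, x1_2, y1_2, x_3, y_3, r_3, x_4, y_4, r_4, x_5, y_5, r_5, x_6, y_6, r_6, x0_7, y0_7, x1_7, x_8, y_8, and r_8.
x0_1 = 290; x1_1 = 370; y1_1 = 460; x0_2 = 60; y0_2 = 30; x1_2 = 190; y1_2 = 110; x_3 = 310; y_3 = 200; r_3 = 20; x_4 = 460; y_4 = 330; r_4 = 40; x_5 = 290; y_5 = 110; r_5 = 60; x_6 = 180; y_6 = 250; r_6 = 70; x0_7 = 170; y0_7 = 120; x1_7 = 250; x_8 = 310; y_8 = 280; r_8 = 30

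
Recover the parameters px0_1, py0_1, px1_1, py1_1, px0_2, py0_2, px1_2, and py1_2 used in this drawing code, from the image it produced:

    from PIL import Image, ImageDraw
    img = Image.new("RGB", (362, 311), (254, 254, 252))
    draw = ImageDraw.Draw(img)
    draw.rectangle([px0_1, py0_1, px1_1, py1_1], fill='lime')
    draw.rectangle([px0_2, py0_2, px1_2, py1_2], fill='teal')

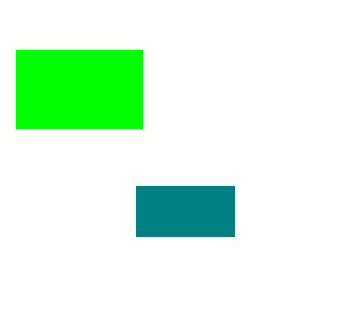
px0_1 = 16; py0_1 = 50; px1_1 = 142; py1_1 = 128; px0_2 = 136; py0_2 = 186; px1_2 = 234; py1_2 = 236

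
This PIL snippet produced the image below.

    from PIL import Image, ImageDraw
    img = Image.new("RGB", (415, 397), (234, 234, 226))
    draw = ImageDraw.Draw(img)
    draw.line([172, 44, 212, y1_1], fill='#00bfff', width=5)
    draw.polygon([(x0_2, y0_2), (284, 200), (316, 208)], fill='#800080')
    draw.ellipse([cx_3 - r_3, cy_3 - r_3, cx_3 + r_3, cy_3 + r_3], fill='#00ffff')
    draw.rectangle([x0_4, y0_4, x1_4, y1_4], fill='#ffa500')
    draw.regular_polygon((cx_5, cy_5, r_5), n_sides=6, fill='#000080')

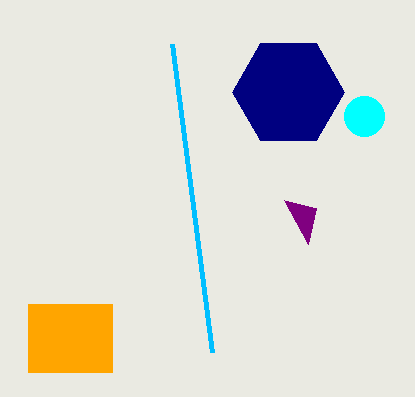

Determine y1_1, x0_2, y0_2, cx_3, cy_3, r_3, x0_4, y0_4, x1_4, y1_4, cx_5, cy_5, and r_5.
y1_1 = 352, x0_2 = 308, y0_2 = 244, cx_3 = 364, cy_3 = 116, r_3 = 20, x0_4 = 28, y0_4 = 304, x1_4 = 112, y1_4 = 372, cx_5 = 288, cy_5 = 92, r_5 = 56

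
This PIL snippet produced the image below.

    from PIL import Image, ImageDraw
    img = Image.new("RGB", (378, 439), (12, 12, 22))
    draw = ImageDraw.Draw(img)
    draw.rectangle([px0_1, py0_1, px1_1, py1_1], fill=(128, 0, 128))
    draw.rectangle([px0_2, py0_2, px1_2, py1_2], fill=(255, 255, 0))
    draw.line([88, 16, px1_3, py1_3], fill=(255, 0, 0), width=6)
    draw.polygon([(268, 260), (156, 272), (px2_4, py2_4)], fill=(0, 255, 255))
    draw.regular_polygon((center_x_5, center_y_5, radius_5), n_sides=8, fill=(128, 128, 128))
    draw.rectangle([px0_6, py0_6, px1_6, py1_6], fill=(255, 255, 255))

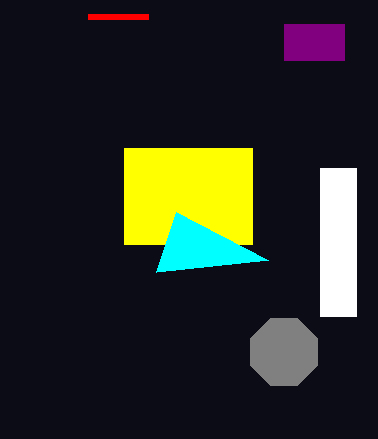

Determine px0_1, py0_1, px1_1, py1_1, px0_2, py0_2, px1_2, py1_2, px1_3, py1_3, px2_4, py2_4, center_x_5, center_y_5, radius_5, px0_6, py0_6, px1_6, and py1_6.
px0_1 = 284; py0_1 = 24; px1_1 = 344; py1_1 = 60; px0_2 = 124; py0_2 = 148; px1_2 = 252; py1_2 = 244; px1_3 = 148; py1_3 = 16; px2_4 = 176; py2_4 = 212; center_x_5 = 284; center_y_5 = 352; radius_5 = 36; px0_6 = 320; py0_6 = 168; px1_6 = 356; py1_6 = 316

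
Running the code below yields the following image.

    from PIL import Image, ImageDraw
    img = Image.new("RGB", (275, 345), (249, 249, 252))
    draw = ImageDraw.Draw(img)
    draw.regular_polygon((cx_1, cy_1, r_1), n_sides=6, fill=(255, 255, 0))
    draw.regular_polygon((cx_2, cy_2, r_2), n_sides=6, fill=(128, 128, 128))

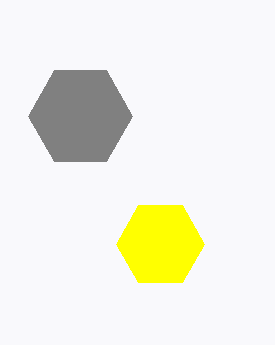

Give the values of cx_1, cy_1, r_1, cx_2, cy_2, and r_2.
cx_1 = 160; cy_1 = 244; r_1 = 44; cx_2 = 80; cy_2 = 116; r_2 = 52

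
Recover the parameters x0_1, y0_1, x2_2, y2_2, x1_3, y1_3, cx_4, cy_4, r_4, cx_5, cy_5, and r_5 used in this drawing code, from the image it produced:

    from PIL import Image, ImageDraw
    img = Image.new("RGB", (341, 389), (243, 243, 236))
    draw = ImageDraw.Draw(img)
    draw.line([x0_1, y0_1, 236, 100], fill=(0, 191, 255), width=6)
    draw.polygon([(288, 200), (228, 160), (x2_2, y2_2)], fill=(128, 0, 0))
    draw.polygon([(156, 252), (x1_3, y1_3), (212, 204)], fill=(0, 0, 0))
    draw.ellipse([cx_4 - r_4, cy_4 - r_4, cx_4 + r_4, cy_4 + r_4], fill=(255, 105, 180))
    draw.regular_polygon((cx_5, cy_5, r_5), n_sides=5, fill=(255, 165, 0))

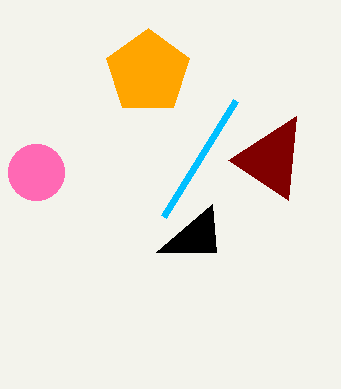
x0_1 = 164; y0_1 = 216; x2_2 = 296; y2_2 = 116; x1_3 = 216; y1_3 = 252; cx_4 = 36; cy_4 = 172; r_4 = 28; cx_5 = 148; cy_5 = 72; r_5 = 44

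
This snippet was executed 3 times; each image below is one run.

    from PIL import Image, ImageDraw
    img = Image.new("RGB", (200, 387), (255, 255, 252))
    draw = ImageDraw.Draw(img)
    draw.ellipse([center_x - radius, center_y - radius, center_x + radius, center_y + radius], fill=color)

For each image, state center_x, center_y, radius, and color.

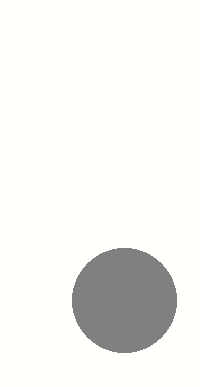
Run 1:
center_x = 124; center_y = 300; radius = 52; color = 'gray'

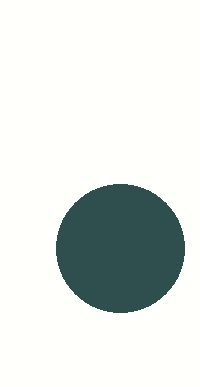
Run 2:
center_x = 120, center_y = 248, radius = 64, color = 'darkslategray'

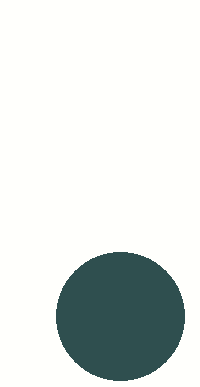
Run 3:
center_x = 120; center_y = 316; radius = 64; color = 'darkslategray'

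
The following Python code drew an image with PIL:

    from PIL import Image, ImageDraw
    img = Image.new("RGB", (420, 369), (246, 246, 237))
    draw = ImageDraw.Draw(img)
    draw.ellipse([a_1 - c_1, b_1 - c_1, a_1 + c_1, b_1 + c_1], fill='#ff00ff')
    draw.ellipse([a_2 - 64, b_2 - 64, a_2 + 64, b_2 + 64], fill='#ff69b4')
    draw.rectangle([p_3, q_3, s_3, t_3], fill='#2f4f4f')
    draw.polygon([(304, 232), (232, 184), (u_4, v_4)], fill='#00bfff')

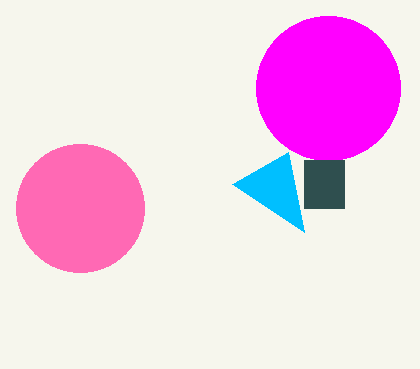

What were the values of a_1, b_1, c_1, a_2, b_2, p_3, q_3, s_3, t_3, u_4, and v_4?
a_1 = 328, b_1 = 88, c_1 = 72, a_2 = 80, b_2 = 208, p_3 = 304, q_3 = 160, s_3 = 344, t_3 = 208, u_4 = 288, v_4 = 152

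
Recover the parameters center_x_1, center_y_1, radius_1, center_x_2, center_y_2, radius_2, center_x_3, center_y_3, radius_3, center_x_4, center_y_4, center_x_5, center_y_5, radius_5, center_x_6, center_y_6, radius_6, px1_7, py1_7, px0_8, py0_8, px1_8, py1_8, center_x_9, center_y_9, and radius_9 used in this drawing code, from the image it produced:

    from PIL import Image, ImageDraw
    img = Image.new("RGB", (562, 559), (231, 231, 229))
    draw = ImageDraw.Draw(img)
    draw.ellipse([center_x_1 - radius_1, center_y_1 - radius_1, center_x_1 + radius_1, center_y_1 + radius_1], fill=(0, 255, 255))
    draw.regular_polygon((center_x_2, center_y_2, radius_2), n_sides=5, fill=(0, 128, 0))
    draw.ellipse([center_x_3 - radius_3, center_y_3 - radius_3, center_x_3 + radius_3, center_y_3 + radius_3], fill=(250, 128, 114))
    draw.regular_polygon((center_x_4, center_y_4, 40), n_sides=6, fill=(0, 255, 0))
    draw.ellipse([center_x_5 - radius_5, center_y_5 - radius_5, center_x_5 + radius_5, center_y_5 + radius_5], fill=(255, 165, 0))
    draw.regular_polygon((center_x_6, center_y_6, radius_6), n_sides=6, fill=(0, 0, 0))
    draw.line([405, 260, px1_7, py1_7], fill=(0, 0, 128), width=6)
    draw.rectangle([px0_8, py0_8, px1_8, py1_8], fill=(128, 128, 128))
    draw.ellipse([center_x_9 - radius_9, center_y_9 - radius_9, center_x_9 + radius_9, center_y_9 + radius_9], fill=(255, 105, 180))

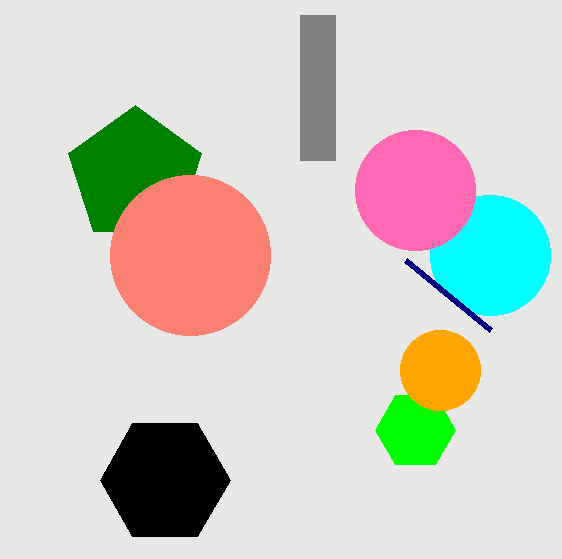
center_x_1 = 490
center_y_1 = 255
radius_1 = 60
center_x_2 = 135
center_y_2 = 175
radius_2 = 70
center_x_3 = 190
center_y_3 = 255
radius_3 = 80
center_x_4 = 415
center_y_4 = 430
center_x_5 = 440
center_y_5 = 370
radius_5 = 40
center_x_6 = 165
center_y_6 = 480
radius_6 = 65
px1_7 = 490
py1_7 = 330
px0_8 = 300
py0_8 = 15
px1_8 = 335
py1_8 = 160
center_x_9 = 415
center_y_9 = 190
radius_9 = 60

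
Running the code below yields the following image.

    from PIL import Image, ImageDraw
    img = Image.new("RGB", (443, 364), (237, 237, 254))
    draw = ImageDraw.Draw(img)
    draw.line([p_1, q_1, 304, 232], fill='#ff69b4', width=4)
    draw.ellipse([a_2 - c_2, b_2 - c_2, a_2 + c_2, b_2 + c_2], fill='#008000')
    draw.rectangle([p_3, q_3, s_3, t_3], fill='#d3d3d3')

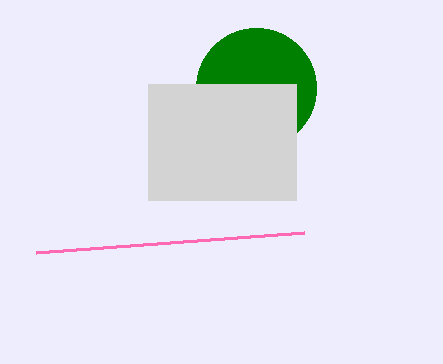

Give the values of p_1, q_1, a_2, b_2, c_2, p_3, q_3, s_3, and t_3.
p_1 = 36, q_1 = 252, a_2 = 256, b_2 = 88, c_2 = 60, p_3 = 148, q_3 = 84, s_3 = 296, t_3 = 200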